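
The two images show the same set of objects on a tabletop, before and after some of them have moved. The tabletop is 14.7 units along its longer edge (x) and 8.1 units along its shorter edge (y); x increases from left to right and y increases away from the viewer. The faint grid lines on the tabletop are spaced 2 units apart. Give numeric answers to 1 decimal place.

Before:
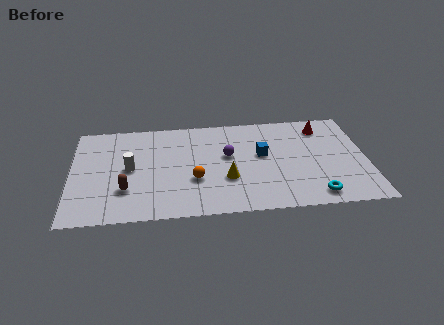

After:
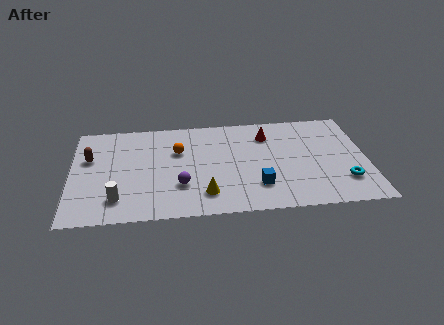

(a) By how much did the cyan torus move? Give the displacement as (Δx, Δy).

(1.5, 1.0)

The cyan torus was at about (12.0, 1.1) and moved to about (13.5, 2.1).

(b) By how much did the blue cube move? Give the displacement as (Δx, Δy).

(-0.3, -2.5)

The blue cube started near (9.5, 4.6) and ended near (9.2, 2.1).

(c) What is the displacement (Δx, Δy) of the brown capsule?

(-1.8, 2.7)

The brown capsule was at about (2.7, 2.4) and moved to about (0.9, 5.1).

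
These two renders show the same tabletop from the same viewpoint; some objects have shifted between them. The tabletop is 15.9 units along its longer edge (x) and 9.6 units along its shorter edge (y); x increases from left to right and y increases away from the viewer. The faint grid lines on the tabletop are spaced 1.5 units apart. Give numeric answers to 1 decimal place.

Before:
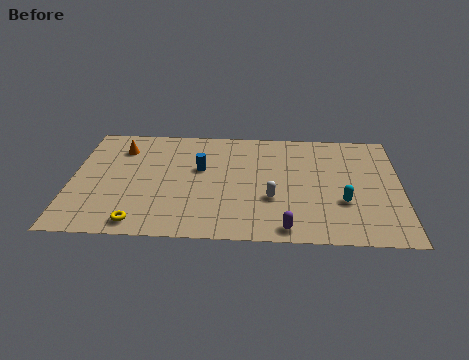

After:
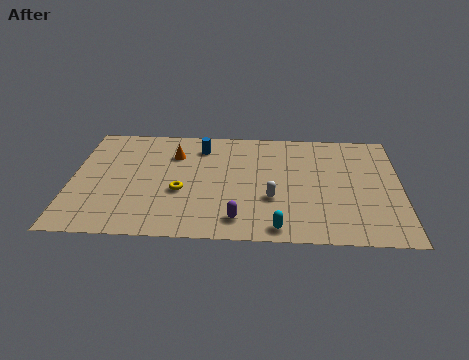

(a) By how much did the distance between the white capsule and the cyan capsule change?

-1.0

The distance was about 3.4 in the first image and 2.4 in the second, so they moved 1.0 units closer together.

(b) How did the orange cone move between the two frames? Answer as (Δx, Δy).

(2.6, -0.4)

The orange cone started near (2.3, 7.4) and ended near (4.9, 7.0).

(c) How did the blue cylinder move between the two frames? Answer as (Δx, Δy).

(0.0, 1.9)

The blue cylinder started near (6.2, 5.8) and ended near (6.2, 7.7).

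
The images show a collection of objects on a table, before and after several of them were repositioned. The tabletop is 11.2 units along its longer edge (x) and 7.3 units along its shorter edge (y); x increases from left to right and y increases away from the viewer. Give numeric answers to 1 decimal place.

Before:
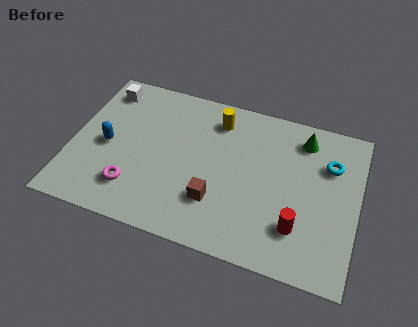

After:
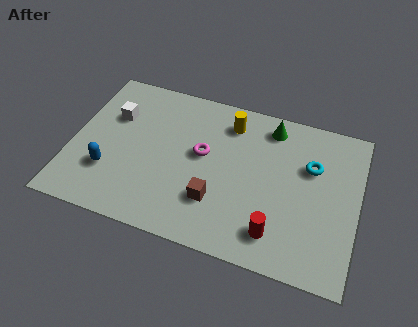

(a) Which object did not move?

the brown cube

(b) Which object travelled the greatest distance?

the magenta torus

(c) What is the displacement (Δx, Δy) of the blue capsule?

(0.2, -1.2)

From the two frames, the blue capsule sits at roughly (1.4, 3.4) before and (1.6, 2.2) after.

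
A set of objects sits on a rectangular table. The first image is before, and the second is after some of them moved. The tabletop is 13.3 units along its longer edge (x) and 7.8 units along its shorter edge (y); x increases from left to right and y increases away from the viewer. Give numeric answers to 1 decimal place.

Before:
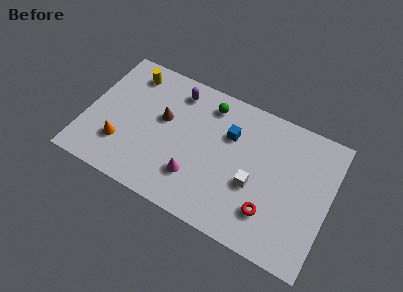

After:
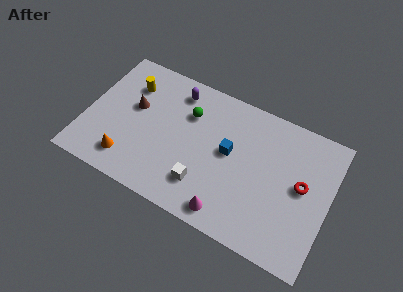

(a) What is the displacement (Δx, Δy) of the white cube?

(-2.6, -1.2)

From the two frames, the white cube sits at roughly (9.3, 3.1) before and (6.7, 1.9) after.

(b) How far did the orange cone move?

0.9

The orange cone was near (2.1, 2.2) before and (2.6, 1.5) after, so it travelled √(0.5² + 0.7²) ≈ 0.9 units.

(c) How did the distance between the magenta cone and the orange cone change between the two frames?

+1.5

Before: roughly 4.1 units apart; after: 5.6. That's 1.5 units further apart.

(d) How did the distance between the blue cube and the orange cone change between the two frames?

-0.5

They were about 6.4 units apart before and 5.9 after — 0.5 units closer together.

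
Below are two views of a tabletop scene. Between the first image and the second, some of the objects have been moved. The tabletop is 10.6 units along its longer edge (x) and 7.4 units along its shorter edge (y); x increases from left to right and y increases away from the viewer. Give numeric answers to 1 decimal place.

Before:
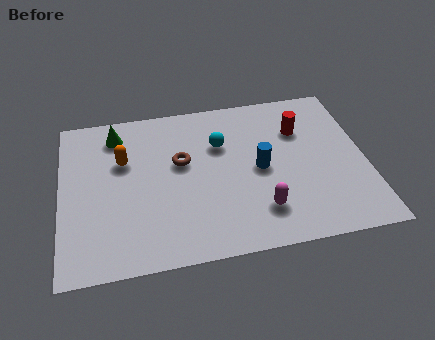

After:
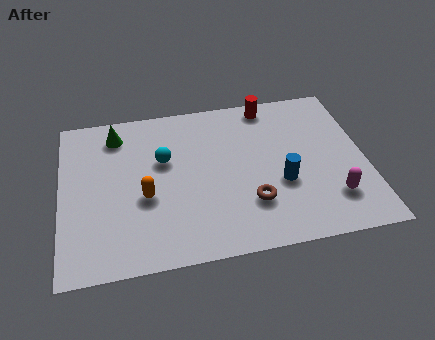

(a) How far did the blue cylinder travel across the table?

1.1

The blue cylinder was near (6.9, 3.6) before and (7.6, 2.8) after, so it travelled √(0.7² + 0.8²) ≈ 1.1 units.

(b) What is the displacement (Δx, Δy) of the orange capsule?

(0.7, -1.8)

The orange capsule was at about (2.2, 4.8) and moved to about (2.9, 3.0).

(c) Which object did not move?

the green cone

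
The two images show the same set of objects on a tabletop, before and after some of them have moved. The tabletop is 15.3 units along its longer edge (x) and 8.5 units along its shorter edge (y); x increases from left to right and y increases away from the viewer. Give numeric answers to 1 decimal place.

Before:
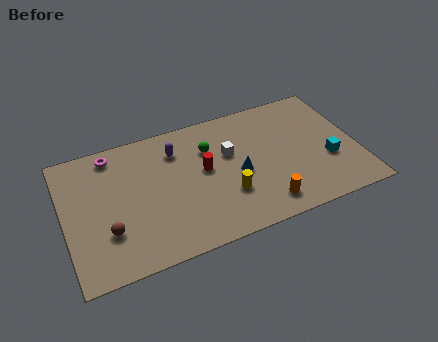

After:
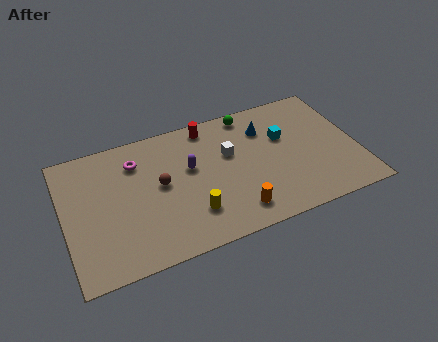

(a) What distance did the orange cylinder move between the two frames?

1.5

The orange cylinder moved from about (10.1, 1.4) to (8.6, 1.5), a distance of √(1.5² + 0.1²) ≈ 1.5.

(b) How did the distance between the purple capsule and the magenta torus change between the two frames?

-0.4

They were about 3.4 units apart before and 3.0 after — 0.4 units closer together.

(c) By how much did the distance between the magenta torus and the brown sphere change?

-2.6

The distance was about 4.8 in the first image and 2.2 in the second, so they moved 2.6 units closer together.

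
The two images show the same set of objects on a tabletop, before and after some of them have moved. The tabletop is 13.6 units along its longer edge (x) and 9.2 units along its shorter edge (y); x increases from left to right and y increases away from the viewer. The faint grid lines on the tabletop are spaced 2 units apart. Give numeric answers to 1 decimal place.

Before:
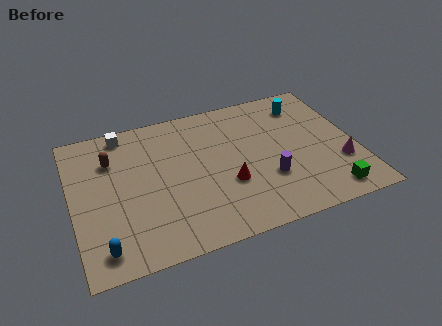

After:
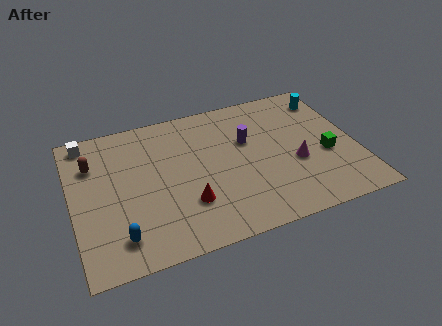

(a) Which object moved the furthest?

the purple cylinder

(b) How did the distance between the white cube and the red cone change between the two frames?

+0.3

They were about 6.7 units apart before and 7.0 after — 0.3 units further apart.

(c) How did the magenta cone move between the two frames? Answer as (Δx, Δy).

(-2.1, 0.7)

The magenta cone was at about (12.7, 2.9) and moved to about (10.6, 3.6).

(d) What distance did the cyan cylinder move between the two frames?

1.2

The cyan cylinder moved from about (11.5, 7.4) to (12.7, 7.5), a distance of √(1.2² + 0.1²) ≈ 1.2.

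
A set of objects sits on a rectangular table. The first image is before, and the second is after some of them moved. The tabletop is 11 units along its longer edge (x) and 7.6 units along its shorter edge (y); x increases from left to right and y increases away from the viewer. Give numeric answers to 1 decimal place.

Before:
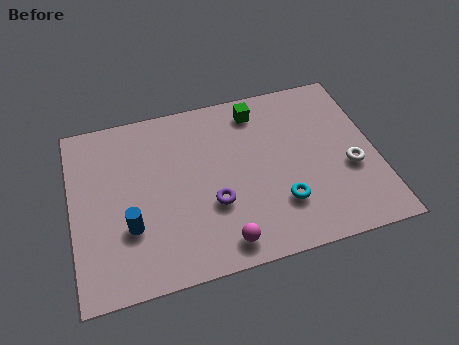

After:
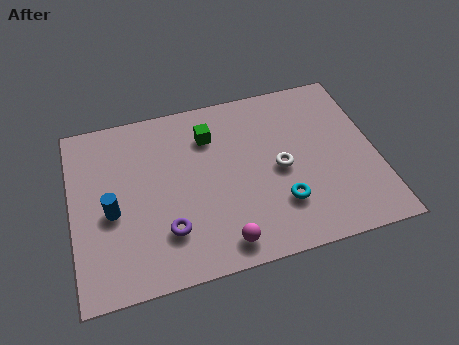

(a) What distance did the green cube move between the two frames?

1.9

The green cube moved from about (6.9, 6.4) to (5.1, 5.7), a distance of √(1.8² + 0.7²) ≈ 1.9.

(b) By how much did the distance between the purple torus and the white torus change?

-0.5

The distance was about 5.0 in the first image and 4.5 in the second, so they moved 0.5 units closer together.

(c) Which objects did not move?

the magenta sphere and the cyan torus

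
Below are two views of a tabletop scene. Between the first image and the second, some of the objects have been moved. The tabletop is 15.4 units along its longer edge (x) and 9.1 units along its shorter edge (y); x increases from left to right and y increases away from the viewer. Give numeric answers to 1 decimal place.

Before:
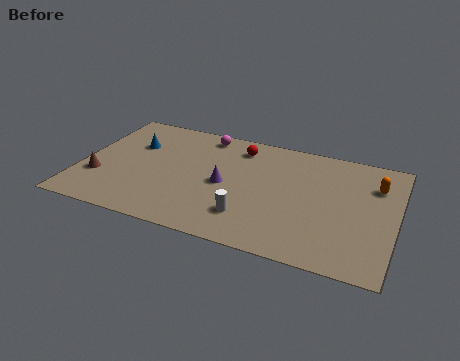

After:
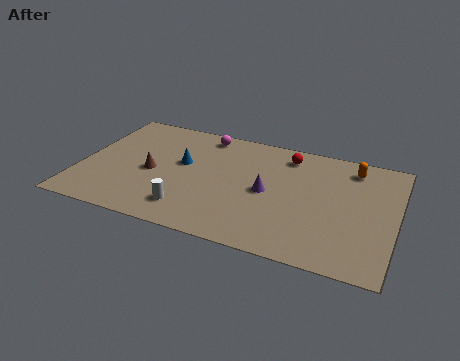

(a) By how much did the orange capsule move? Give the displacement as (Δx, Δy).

(-1.2, 1.0)

The orange capsule was at about (14.3, 6.6) and moved to about (13.1, 7.6).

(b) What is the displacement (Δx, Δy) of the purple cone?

(2.1, 0.1)

From the two frames, the purple cone sits at roughly (7.1, 4.3) before and (9.2, 4.4) after.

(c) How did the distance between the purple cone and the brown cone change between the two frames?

-0.6

They were about 6.3 units apart before and 5.7 after — 0.6 units closer together.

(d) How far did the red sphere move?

2.4

The red sphere moved from about (7.5, 7.5) to (9.9, 7.6), a distance of √(2.4² + 0.1²) ≈ 2.4.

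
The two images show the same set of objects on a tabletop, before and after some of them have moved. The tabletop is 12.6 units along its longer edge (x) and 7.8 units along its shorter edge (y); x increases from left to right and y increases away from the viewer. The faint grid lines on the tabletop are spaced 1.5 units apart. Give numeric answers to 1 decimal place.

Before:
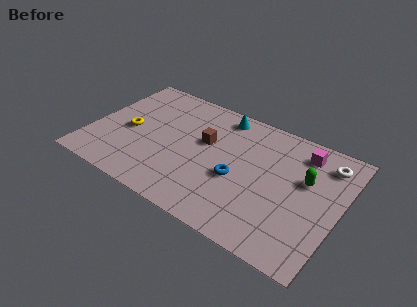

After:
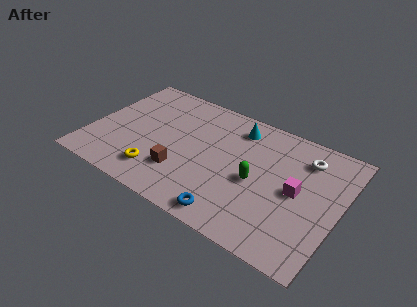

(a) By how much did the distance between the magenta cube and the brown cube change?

+0.9

Before: roughly 5.0 units apart; after: 5.9. That's 0.9 units further apart.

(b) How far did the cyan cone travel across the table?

1.0

From (6.2, 6.8) to (7.1, 6.4), the cyan cone covered √(0.9² + 0.4²) ≈ 1.0 units.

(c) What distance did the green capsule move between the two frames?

2.6

From (10.8, 4.8) to (8.5, 3.5), the green capsule covered √(2.3² + 1.3²) ≈ 2.6 units.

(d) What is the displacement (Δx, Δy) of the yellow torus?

(1.9, -2.0)

The yellow torus was at about (1.9, 3.6) and moved to about (3.8, 1.6).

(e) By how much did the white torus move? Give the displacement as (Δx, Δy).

(-1.0, -0.2)

From the two frames, the white torus sits at roughly (11.6, 6.3) before and (10.6, 6.1) after.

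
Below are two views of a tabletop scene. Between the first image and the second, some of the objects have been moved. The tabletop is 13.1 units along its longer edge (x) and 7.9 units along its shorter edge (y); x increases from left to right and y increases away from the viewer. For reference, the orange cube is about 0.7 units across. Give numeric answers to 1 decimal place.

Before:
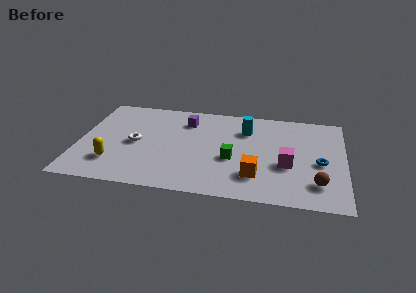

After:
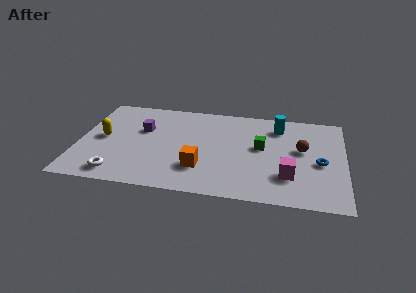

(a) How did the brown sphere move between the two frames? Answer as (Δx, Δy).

(-0.8, 2.7)

The brown sphere started near (11.8, 1.8) and ended near (11.0, 4.5).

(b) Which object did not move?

the blue torus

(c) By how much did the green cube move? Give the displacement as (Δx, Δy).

(1.4, 1.2)

The green cube was at about (7.6, 3.2) and moved to about (9.0, 4.4).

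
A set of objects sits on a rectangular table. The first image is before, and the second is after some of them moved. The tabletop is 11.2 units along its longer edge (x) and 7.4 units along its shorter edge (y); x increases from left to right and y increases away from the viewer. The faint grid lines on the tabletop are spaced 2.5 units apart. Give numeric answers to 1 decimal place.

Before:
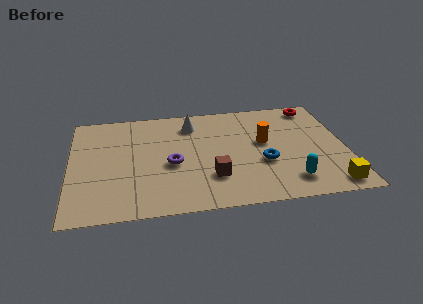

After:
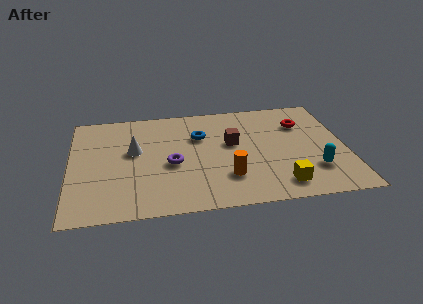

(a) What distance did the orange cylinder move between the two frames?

2.7

The orange cylinder was near (7.9, 4.2) before and (6.3, 2.0) after, so it travelled √(1.6² + 2.2²) ≈ 2.7 units.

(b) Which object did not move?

the purple torus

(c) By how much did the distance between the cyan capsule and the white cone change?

+1.7

Before: roughly 5.9 units apart; after: 7.6. That's 1.7 units further apart.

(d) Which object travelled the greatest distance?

the blue torus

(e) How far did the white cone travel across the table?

2.9

From (5.0, 5.9) to (2.6, 4.3), the white cone covered √(2.4² + 1.6²) ≈ 2.9 units.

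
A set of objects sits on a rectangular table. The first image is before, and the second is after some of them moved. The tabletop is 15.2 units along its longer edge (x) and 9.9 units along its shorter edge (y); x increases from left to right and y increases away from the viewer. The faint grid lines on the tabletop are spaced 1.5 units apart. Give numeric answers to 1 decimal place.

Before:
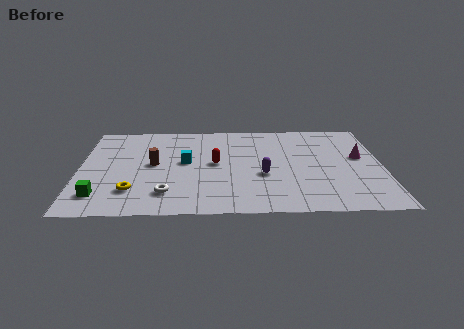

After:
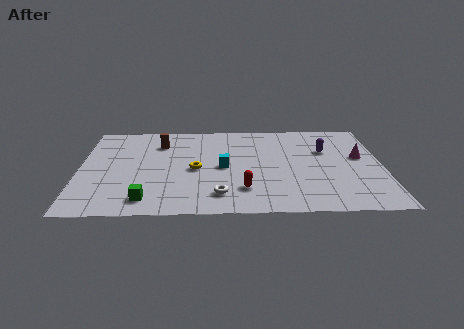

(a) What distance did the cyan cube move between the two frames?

2.0

The cyan cube was near (5.3, 5.4) before and (7.2, 4.8) after, so it travelled √(1.9² + 0.6²) ≈ 2.0 units.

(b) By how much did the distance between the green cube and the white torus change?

+0.3

The distance was about 3.3 in the first image and 3.6 in the second, so they moved 0.3 units further apart.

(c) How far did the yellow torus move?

3.8

The yellow torus moved from about (2.7, 2.4) to (5.8, 4.6), a distance of √(3.1² + 2.2²) ≈ 3.8.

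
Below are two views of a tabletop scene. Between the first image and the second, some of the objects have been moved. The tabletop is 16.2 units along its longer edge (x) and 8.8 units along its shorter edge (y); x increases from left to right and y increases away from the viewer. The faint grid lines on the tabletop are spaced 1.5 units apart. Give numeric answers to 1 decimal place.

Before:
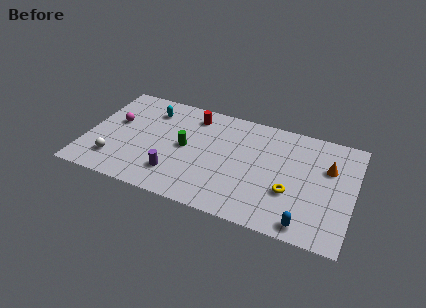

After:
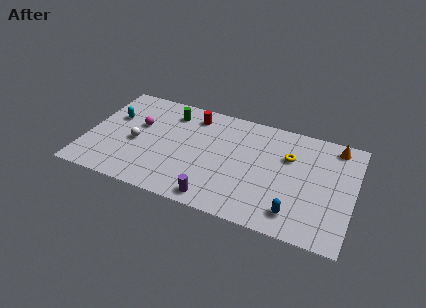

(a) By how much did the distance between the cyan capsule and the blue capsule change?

+0.6

They were about 11.6 units apart before and 12.2 after — 0.6 units further apart.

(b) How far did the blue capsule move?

0.9

From (13.6, 1.0) to (12.9, 1.6), the blue capsule covered √(0.7² + 0.6²) ≈ 0.9 units.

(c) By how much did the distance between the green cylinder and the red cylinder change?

-1.4

They were about 2.8 units apart before and 1.4 after — 1.4 units closer together.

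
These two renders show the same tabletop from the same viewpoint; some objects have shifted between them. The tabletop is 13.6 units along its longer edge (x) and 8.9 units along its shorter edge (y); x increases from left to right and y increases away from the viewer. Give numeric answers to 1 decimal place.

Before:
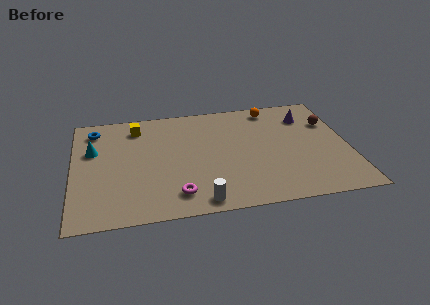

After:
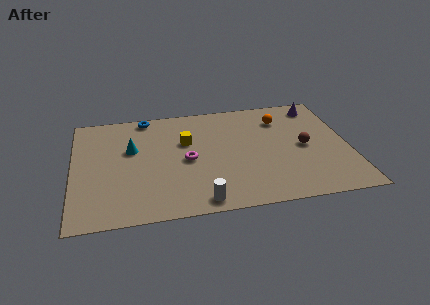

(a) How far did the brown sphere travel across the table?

2.3

The brown sphere was near (12.8, 6.1) before and (11.4, 4.3) after, so it travelled √(1.4² + 1.8²) ≈ 2.3 units.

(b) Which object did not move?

the white cylinder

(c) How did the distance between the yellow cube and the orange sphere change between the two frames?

-1.9

Before: roughly 6.8 units apart; after: 4.9. That's 1.9 units closer together.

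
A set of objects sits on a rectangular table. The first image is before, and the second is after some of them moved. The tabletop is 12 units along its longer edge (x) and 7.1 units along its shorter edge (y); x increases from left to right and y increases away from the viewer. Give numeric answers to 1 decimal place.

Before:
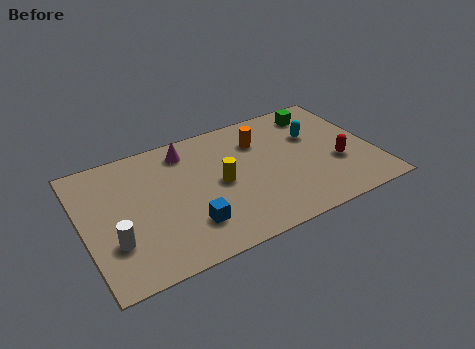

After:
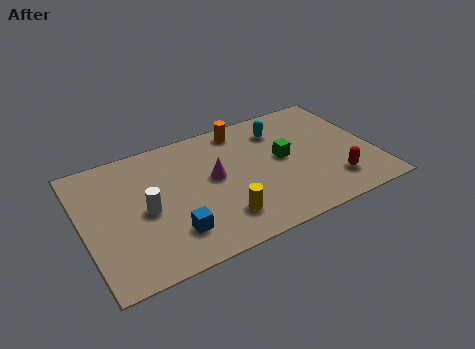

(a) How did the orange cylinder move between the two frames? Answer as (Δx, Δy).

(-0.6, 1.0)

The orange cylinder started near (7.5, 5.2) and ended near (6.9, 6.2).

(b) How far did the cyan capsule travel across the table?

1.6

From (9.7, 4.6) to (8.4, 5.5), the cyan capsule covered √(1.3² + 0.9²) ≈ 1.6 units.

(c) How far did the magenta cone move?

2.2

From (4.5, 5.9) to (5.4, 3.9), the magenta cone covered √(0.9² + 2.0²) ≈ 2.2 units.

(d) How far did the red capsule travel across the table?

1.0

From (10.4, 2.6) to (10.1, 1.6), the red capsule covered √(0.3² + 1.0²) ≈ 1.0 units.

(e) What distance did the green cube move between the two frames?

2.8

From (10.1, 5.9) to (8.3, 3.8), the green cube covered √(1.8² + 2.1²) ≈ 2.8 units.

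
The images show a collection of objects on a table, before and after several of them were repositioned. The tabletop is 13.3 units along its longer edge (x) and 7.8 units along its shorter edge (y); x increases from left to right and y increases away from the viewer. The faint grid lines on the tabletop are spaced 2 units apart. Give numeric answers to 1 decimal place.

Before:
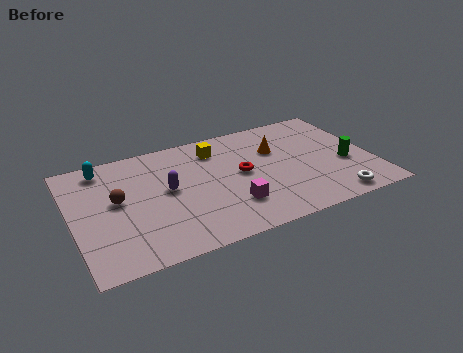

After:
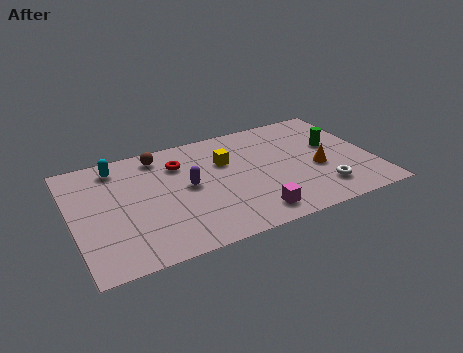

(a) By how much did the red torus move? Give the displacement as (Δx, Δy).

(-2.6, 1.7)

From the two frames, the red torus sits at roughly (7.5, 4.1) before and (4.9, 5.8) after.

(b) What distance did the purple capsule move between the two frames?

0.9

The purple capsule moved from about (4.2, 4.2) to (5.1, 4.1), a distance of √(0.9² + 0.1²) ≈ 0.9.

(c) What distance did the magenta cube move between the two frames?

1.2

The magenta cube moved from about (6.8, 2.1) to (7.6, 1.2), a distance of √(0.8² + 0.9²) ≈ 1.2.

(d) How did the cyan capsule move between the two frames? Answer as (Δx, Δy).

(0.6, -0.1)

From the two frames, the cyan capsule sits at roughly (1.6, 6.7) before and (2.2, 6.6) after.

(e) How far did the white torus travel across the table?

0.9

From (11.2, 0.9) to (10.8, 1.7), the white torus covered √(0.4² + 0.8²) ≈ 0.9 units.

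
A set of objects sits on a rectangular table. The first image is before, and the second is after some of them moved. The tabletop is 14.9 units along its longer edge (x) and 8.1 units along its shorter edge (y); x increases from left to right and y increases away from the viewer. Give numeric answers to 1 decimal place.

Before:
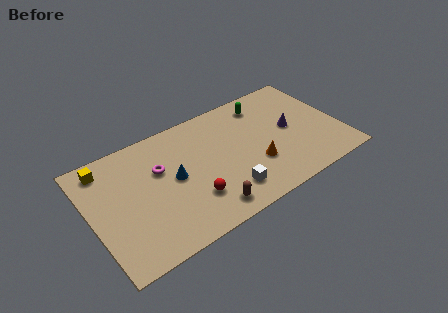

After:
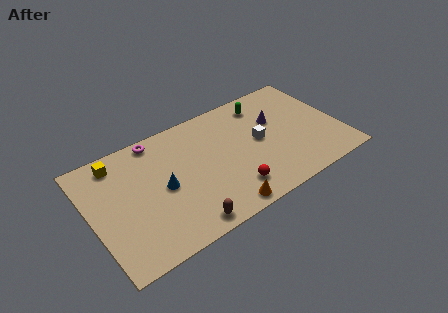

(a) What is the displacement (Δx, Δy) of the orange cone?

(-2.4, -1.9)

From the two frames, the orange cone sits at roughly (9.6, 2.7) before and (7.2, 0.8) after.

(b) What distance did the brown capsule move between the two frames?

1.4

The brown capsule moved from about (6.4, 1.2) to (5.0, 0.9), a distance of √(1.4² + 0.3²) ≈ 1.4.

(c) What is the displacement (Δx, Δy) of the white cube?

(2.4, 2.5)

The white cube started near (7.7, 1.7) and ended near (10.1, 4.2).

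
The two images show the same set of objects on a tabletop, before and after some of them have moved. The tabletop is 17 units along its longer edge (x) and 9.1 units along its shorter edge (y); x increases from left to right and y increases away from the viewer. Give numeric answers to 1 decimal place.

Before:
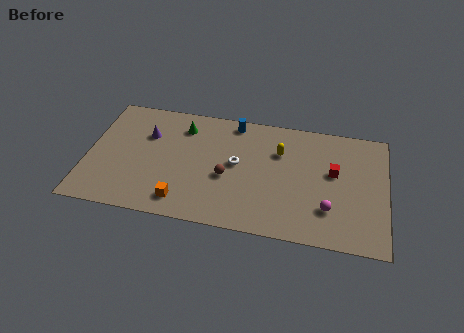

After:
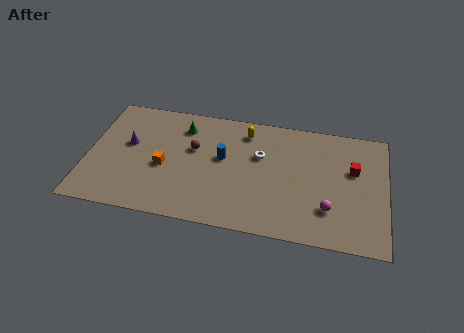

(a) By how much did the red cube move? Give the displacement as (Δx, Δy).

(1.1, 0.4)

The red cube was at about (14.0, 5.3) and moved to about (15.1, 5.7).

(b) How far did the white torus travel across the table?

1.6

The white torus was near (8.5, 4.9) before and (9.8, 5.8) after, so it travelled √(1.3² + 0.9²) ≈ 1.6 units.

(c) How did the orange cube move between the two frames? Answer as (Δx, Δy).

(-1.2, 2.4)

The orange cube was at about (5.6, 1.5) and moved to about (4.4, 3.9).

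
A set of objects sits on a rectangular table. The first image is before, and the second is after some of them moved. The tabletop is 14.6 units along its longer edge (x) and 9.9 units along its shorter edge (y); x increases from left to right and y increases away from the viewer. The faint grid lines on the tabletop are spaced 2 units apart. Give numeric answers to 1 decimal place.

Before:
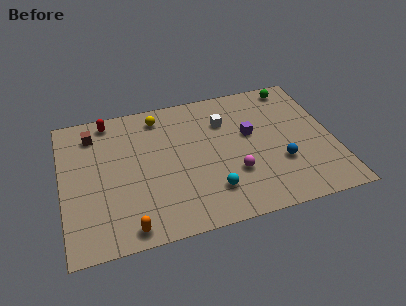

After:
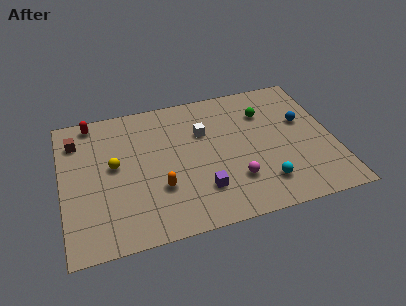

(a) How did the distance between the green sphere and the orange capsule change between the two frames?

-5.2

Before: roughly 12.4 units apart; after: 7.2. That's 5.2 units closer together.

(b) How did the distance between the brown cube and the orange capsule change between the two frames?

-1.0

Before: roughly 7.2 units apart; after: 6.2. That's 1.0 units closer together.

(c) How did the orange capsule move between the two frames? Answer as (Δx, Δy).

(1.8, 2.2)

From the two frames, the orange capsule sits at roughly (3.3, 1.0) before and (5.1, 3.2) after.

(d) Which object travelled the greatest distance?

the purple cube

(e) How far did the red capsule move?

0.9

From (2.7, 8.8) to (1.8, 8.9), the red capsule covered √(0.9² + 0.1²) ≈ 0.9 units.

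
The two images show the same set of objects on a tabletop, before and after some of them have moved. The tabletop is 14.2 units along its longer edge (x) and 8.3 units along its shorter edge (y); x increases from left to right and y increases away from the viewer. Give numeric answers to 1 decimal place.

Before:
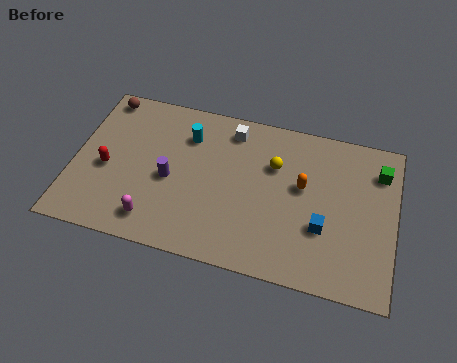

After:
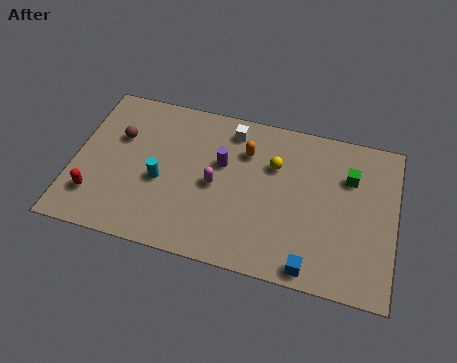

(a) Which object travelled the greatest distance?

the magenta capsule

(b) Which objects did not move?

the yellow sphere and the white cube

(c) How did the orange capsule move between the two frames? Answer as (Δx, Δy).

(-2.6, 1.2)

From the two frames, the orange capsule sits at roughly (10.1, 4.8) before and (7.5, 6.0) after.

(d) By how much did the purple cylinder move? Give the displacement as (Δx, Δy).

(2.2, 1.4)

From the two frames, the purple cylinder sits at roughly (4.3, 3.7) before and (6.5, 5.1) after.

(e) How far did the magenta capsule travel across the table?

3.5

The magenta capsule was near (3.8, 1.4) before and (6.3, 3.9) after, so it travelled √(2.5² + 2.5²) ≈ 3.5 units.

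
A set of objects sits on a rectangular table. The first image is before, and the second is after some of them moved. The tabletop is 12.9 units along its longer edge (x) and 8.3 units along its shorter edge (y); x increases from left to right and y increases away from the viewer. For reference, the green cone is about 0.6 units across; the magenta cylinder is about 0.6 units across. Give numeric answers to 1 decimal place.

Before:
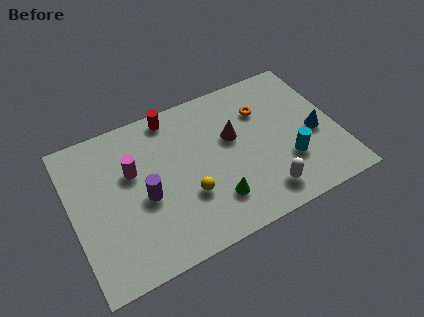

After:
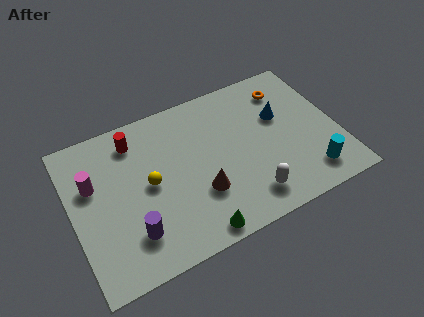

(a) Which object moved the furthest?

the brown cone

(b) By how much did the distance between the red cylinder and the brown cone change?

+1.3

They were about 3.6 units apart before and 4.9 after — 1.3 units further apart.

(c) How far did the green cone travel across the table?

1.6

The green cone moved from about (6.6, 2.0) to (5.5, 0.8), a distance of √(1.1² + 1.2²) ≈ 1.6.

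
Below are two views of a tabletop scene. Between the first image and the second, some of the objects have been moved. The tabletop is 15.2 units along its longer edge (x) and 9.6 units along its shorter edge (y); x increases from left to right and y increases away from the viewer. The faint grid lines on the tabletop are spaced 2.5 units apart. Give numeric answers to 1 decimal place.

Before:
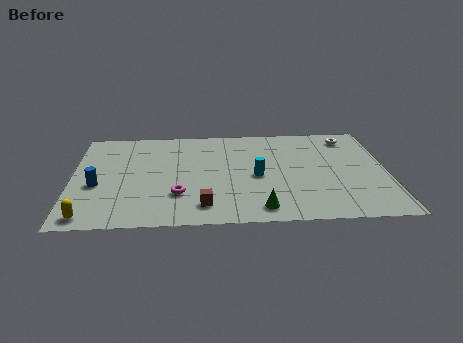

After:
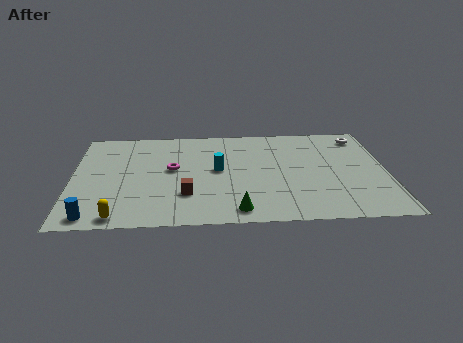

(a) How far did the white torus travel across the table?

0.6

The white torus moved from about (13.5, 8.1) to (14.1, 8.1), a distance of √(0.6² + 0.0²) ≈ 0.6.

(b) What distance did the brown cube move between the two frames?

1.4

From (6.3, 1.7) to (5.5, 2.8), the brown cube covered √(0.8² + 1.1²) ≈ 1.4 units.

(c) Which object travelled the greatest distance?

the blue cylinder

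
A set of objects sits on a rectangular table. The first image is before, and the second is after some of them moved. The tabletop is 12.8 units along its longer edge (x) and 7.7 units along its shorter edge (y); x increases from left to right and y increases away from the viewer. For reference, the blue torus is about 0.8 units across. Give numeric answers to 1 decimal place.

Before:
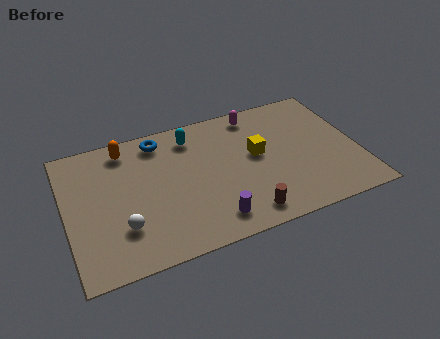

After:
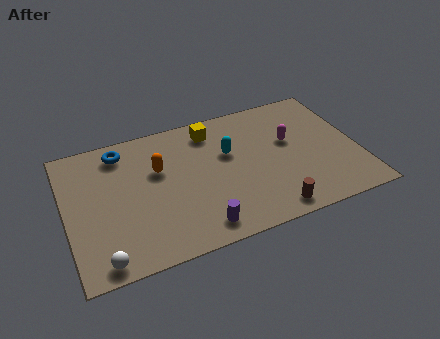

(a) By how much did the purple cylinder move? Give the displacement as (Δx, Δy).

(-0.6, -0.2)

The purple cylinder started near (6.1, 1.3) and ended near (5.5, 1.1).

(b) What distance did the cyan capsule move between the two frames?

2.1

The cyan capsule moved from about (5.7, 6.3) to (7.2, 4.8), a distance of √(1.5² + 1.5²) ≈ 2.1.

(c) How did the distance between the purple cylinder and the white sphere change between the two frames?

+0.3

They were about 3.9 units apart before and 4.2 after — 0.3 units further apart.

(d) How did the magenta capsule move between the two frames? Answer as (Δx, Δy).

(1.3, -2.1)

From the two frames, the magenta capsule sits at roughly (8.6, 6.7) before and (9.9, 4.6) after.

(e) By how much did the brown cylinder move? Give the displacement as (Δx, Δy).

(1.1, -0.2)

The brown cylinder started near (7.5, 1.1) and ended near (8.6, 0.9).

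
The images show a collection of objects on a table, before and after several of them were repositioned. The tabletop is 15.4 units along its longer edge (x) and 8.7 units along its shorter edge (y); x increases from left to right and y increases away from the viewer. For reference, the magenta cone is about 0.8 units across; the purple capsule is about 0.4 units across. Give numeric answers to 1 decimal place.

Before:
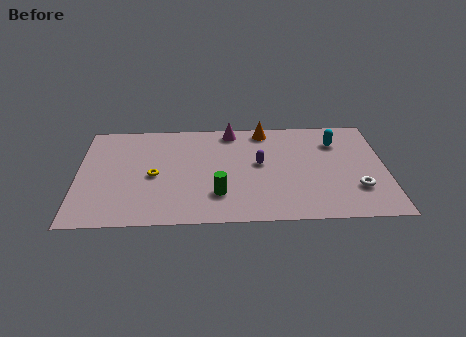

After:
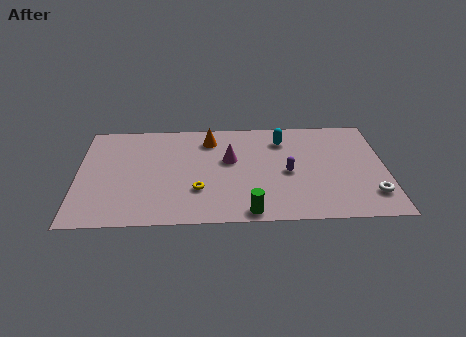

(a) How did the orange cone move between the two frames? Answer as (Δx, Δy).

(-2.8, -0.7)

The orange cone started near (9.4, 7.7) and ended near (6.6, 7.0).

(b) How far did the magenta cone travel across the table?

2.5

The magenta cone was near (7.7, 7.7) before and (7.6, 5.2) after, so it travelled √(0.1² + 2.5²) ≈ 2.5 units.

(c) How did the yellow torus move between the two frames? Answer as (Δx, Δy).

(2.2, -1.3)

The yellow torus started near (3.8, 4.0) and ended near (6.0, 2.7).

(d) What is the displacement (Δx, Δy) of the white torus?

(0.7, -0.5)

The white torus started near (13.9, 2.5) and ended near (14.6, 2.0).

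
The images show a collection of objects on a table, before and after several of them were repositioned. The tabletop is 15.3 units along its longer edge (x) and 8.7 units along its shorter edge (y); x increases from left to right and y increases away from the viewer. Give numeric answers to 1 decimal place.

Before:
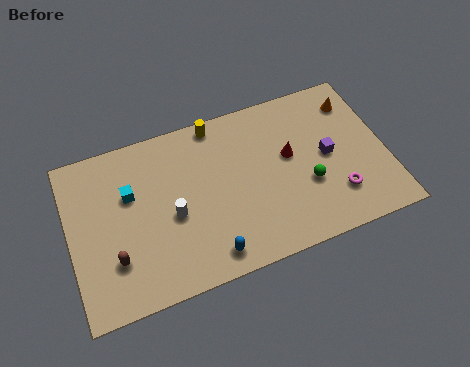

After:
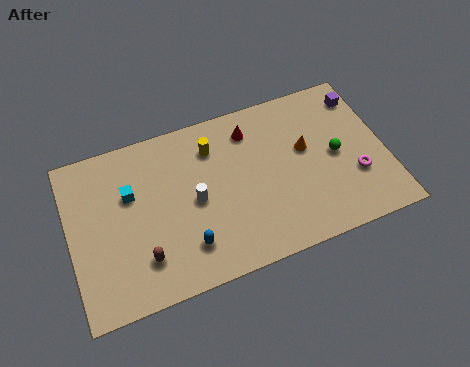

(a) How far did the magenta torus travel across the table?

1.2

The magenta torus was near (12.7, 2.2) before and (13.7, 2.9) after, so it travelled √(1.0² + 0.7²) ≈ 1.2 units.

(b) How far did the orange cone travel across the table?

3.2

The orange cone moved from about (14.1, 6.9) to (11.5, 5.1), a distance of √(2.6² + 1.8²) ≈ 3.2.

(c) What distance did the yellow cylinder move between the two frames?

1.2

The yellow cylinder was near (7.4, 7.9) before and (7.1, 6.7) after, so it travelled √(0.3² + 1.2²) ≈ 1.2 units.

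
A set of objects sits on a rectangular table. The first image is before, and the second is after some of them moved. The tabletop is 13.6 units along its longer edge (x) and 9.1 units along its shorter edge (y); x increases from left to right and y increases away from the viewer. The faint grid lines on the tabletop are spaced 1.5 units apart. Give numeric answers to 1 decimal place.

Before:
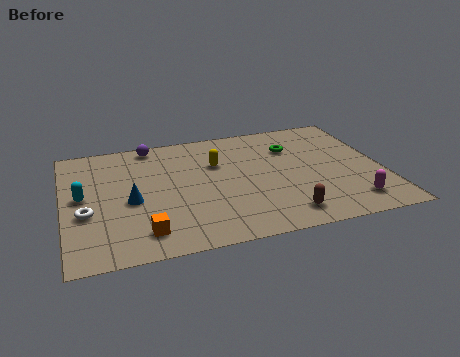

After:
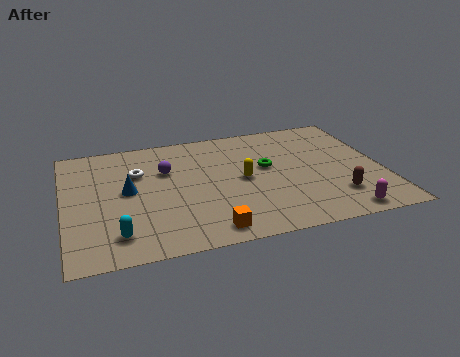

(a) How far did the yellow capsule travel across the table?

1.8

From (6.6, 6.0) to (7.6, 4.5), the yellow capsule covered √(1.0² + 1.5²) ≈ 1.8 units.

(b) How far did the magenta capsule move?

0.9

The magenta capsule moved from about (12.0, 1.6) to (11.5, 0.9), a distance of √(0.5² + 0.7²) ≈ 0.9.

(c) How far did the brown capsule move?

2.4

From (9.1, 1.4) to (11.4, 2.2), the brown capsule covered √(2.3² + 0.8²) ≈ 2.4 units.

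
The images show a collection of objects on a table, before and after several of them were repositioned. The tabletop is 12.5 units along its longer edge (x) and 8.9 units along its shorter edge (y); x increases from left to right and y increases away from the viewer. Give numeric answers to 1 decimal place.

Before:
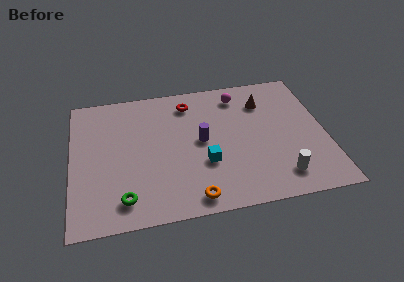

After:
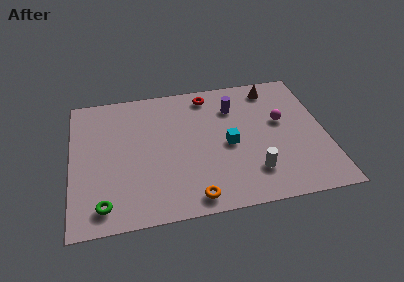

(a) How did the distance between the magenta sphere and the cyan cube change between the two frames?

-1.8

The distance was about 4.7 in the first image and 2.9 in the second, so they moved 1.8 units closer together.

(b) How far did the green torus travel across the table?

1.0

From (2.5, 1.5) to (1.5, 1.3), the green torus covered √(1.0² + 0.2²) ≈ 1.0 units.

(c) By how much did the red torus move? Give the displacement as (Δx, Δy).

(1.0, 0.4)

The red torus was at about (5.9, 7.3) and moved to about (6.9, 7.7).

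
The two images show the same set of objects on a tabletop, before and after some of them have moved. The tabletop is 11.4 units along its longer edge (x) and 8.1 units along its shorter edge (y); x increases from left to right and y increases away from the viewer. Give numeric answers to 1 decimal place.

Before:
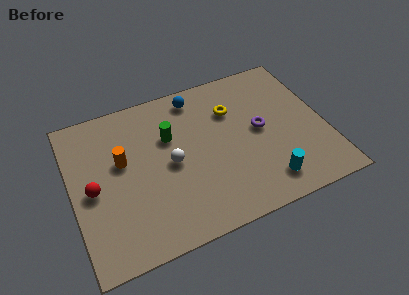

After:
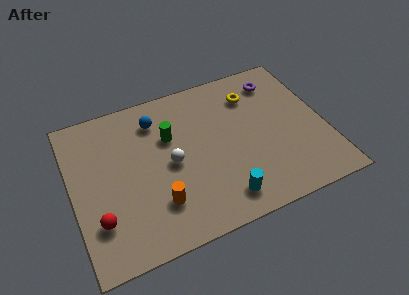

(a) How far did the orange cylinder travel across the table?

3.0

From (2.3, 4.8) to (3.6, 2.1), the orange cylinder covered √(1.3² + 2.7²) ≈ 3.0 units.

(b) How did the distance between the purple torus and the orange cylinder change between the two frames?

+1.3

The distance was about 6.2 in the first image and 7.5 in the second, so they moved 1.3 units further apart.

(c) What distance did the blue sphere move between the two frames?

2.0

From (5.9, 7.0) to (4.0, 6.4), the blue sphere covered √(1.9² + 0.6²) ≈ 2.0 units.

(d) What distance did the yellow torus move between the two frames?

1.1

The yellow torus moved from about (7.4, 5.7) to (8.4, 6.2), a distance of √(1.0² + 0.5²) ≈ 1.1.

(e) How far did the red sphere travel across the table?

1.6

From (0.9, 3.8) to (1.0, 2.2), the red sphere covered √(0.1² + 1.6²) ≈ 1.6 units.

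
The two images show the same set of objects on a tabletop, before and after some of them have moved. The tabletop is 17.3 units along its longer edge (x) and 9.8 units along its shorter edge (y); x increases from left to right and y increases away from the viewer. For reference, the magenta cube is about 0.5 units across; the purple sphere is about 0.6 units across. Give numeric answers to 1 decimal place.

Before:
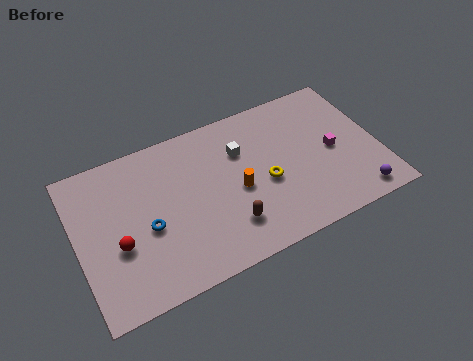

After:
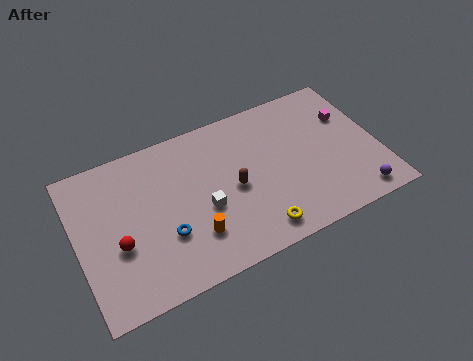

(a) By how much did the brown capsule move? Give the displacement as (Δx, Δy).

(0.6, 2.2)

From the two frames, the brown capsule sits at roughly (8.3, 2.4) before and (8.9, 4.6) after.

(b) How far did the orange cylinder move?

3.3

The orange cylinder moved from about (9.1, 4.4) to (6.3, 2.6), a distance of √(2.8² + 1.8²) ≈ 3.3.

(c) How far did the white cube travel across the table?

3.8

The white cube moved from about (9.6, 6.8) to (7.1, 4.0), a distance of √(2.5² + 2.8²) ≈ 3.8.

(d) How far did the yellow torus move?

2.9

The yellow torus moved from about (10.7, 4.2) to (9.8, 1.4), a distance of √(0.9² + 2.8²) ≈ 2.9.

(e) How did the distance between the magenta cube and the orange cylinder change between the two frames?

+4.8

The distance was about 5.6 in the first image and 10.4 in the second, so they moved 4.8 units further apart.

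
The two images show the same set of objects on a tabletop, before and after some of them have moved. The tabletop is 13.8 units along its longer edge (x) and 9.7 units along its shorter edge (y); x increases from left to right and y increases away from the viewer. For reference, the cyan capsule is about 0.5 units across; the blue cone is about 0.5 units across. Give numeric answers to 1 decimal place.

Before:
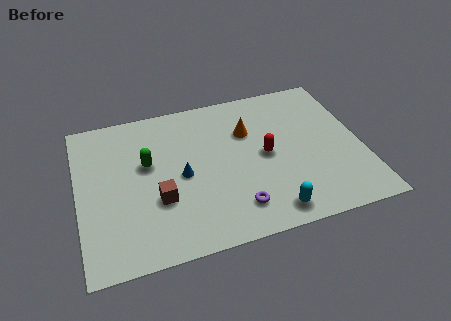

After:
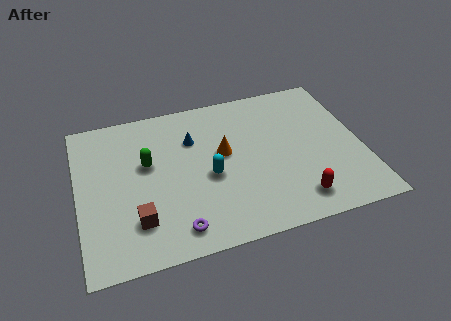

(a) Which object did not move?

the green capsule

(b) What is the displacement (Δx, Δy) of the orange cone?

(-1.3, -1.1)

The orange cone started near (8.4, 6.6) and ended near (7.1, 5.5).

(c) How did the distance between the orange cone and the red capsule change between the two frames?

+3.1

Before: roughly 1.9 units apart; after: 5.0. That's 3.1 units further apart.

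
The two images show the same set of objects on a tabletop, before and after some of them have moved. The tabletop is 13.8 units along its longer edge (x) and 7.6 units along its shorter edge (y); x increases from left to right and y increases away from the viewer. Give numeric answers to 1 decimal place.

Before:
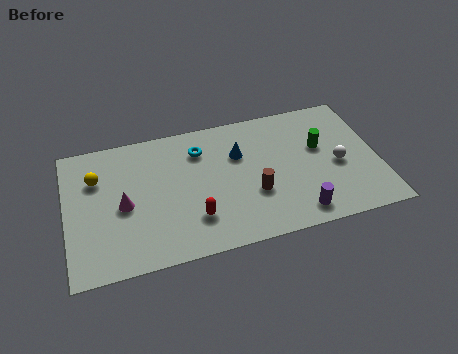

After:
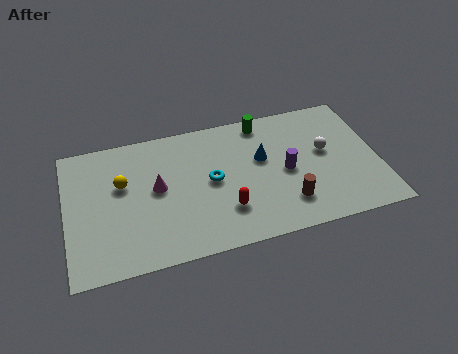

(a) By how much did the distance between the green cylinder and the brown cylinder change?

+1.3

They were about 3.6 units apart before and 4.9 after — 1.3 units further apart.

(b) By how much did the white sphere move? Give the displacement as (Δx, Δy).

(-0.5, 0.9)

The white sphere was at about (12.0, 3.4) and moved to about (11.5, 4.3).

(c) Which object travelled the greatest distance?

the green cylinder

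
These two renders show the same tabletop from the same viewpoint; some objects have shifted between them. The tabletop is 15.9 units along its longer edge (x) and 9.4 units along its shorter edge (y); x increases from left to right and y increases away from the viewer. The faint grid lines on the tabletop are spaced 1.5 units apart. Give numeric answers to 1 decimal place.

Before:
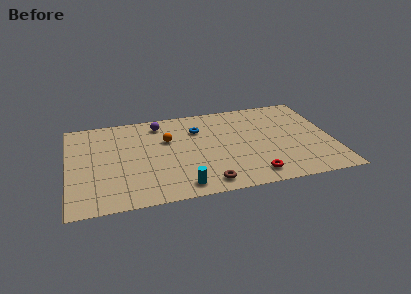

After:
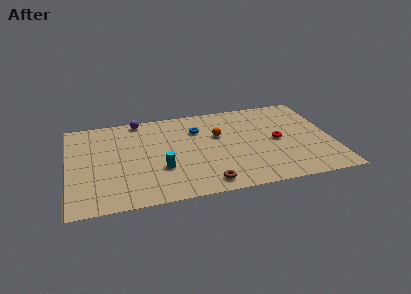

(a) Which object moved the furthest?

the red torus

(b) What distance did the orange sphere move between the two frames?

3.1

The orange sphere was near (6.0, 6.1) before and (9.1, 5.9) after, so it travelled √(3.1² + 0.2²) ≈ 3.1 units.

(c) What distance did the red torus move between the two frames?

3.6

The red torus was near (10.9, 1.4) before and (12.6, 4.6) after, so it travelled √(1.7² + 3.2²) ≈ 3.6 units.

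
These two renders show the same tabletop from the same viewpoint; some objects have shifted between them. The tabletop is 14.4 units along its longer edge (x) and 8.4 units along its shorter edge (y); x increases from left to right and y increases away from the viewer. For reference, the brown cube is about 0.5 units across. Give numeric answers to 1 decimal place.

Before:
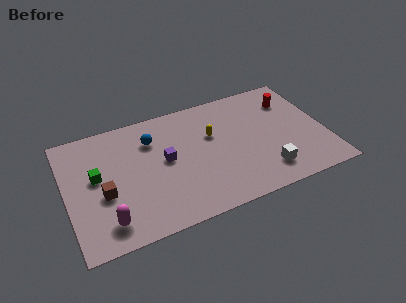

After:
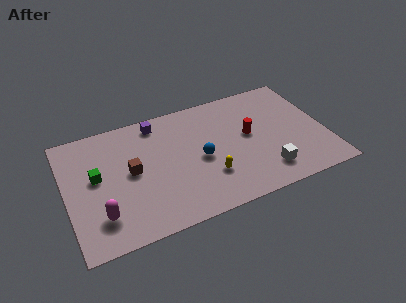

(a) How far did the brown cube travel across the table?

1.9

The brown cube moved from about (2.0, 3.4) to (3.6, 4.4), a distance of √(1.6² + 1.0²) ≈ 1.9.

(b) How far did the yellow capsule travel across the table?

2.8

The yellow capsule was near (8.2, 5.3) before and (7.7, 2.5) after, so it travelled √(0.5² + 2.8²) ≈ 2.8 units.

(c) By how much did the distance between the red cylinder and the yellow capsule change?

-1.4

They were about 4.7 units apart before and 3.3 after — 1.4 units closer together.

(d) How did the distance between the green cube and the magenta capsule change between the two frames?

-0.5

Before: roughly 3.2 units apart; after: 2.7. That's 0.5 units closer together.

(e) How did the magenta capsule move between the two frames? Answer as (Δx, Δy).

(-0.3, 0.5)

The magenta capsule was at about (2.0, 1.5) and moved to about (1.7, 2.0).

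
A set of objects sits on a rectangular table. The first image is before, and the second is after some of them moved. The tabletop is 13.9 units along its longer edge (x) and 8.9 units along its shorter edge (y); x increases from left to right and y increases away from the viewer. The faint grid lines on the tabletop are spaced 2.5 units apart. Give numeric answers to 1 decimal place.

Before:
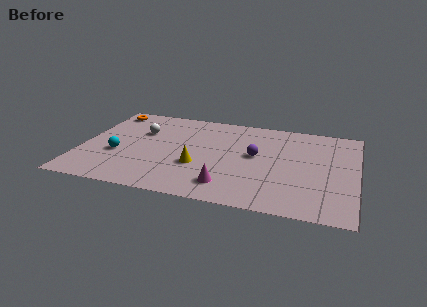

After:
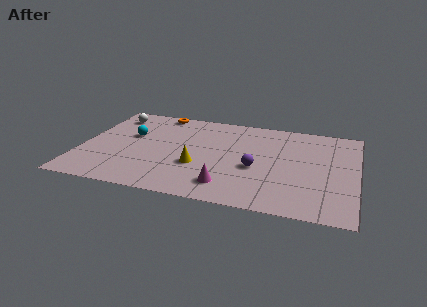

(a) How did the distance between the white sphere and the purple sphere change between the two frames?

+2.4

They were about 6.0 units apart before and 8.4 after — 2.4 units further apart.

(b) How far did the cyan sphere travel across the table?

2.1

The cyan sphere was near (1.9, 3.4) before and (2.4, 5.4) after, so it travelled √(0.5² + 2.0²) ≈ 2.1 units.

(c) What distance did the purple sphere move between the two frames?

1.2

From (8.8, 4.9) to (8.9, 3.7), the purple sphere covered √(0.1² + 1.2²) ≈ 1.2 units.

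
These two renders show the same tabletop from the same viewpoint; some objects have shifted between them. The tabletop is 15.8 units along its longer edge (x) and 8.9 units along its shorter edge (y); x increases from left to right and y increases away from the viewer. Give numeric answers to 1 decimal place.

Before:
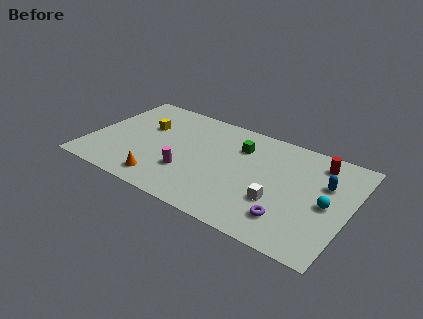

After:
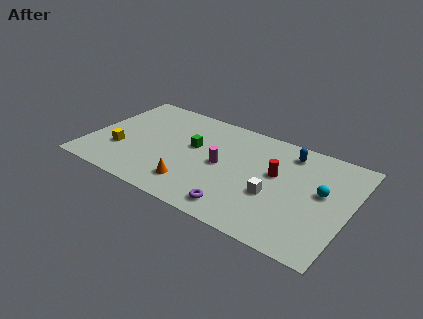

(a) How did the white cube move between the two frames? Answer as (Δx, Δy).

(-0.3, 0.4)

The white cube started near (11.7, 3.0) and ended near (11.4, 3.4).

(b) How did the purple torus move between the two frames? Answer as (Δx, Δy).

(-2.9, -0.7)

The purple torus was at about (12.5, 2.0) and moved to about (9.6, 1.3).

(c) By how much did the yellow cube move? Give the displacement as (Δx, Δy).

(-1.1, -2.8)

From the two frames, the yellow cube sits at roughly (3.1, 5.7) before and (2.0, 2.9) after.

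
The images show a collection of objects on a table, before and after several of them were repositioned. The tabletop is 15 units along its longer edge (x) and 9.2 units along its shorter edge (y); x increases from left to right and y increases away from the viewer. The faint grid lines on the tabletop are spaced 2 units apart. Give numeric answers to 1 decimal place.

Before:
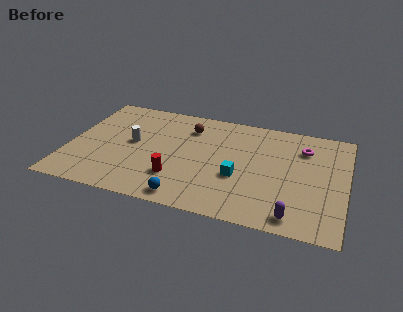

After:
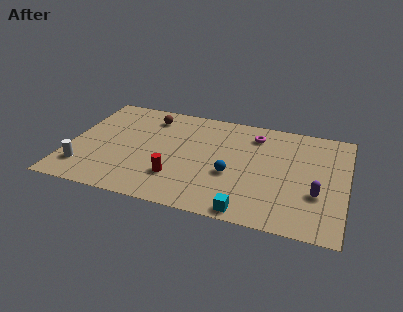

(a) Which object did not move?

the red cylinder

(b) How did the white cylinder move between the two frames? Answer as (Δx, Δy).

(-2.4, -2.9)

The white cylinder started near (3.4, 4.9) and ended near (1.0, 2.0).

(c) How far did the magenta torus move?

2.7

From (12.6, 6.9) to (9.9, 7.4), the magenta torus covered √(2.7² + 0.5²) ≈ 2.7 units.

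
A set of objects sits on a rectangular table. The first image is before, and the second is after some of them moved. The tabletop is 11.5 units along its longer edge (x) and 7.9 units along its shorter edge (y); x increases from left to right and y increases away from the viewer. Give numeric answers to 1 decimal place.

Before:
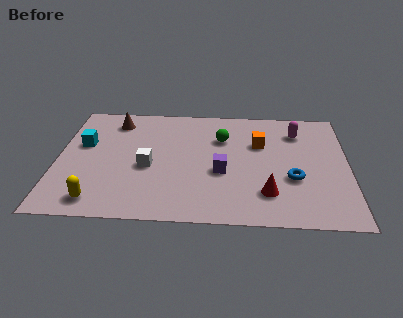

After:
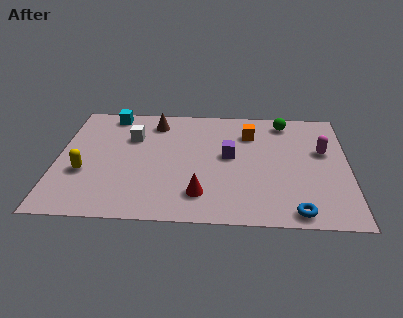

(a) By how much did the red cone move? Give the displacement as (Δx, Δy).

(-2.6, -0.2)

The red cone was at about (8.3, 1.9) and moved to about (5.7, 1.7).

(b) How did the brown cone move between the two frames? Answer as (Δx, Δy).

(1.6, 0.0)

The brown cone was at about (2.2, 6.5) and moved to about (3.8, 6.5).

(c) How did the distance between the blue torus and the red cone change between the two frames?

+2.4

Before: roughly 1.4 units apart; after: 3.8. That's 2.4 units further apart.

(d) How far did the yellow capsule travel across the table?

1.9

From (1.7, 1.1) to (1.1, 2.9), the yellow capsule covered √(0.6² + 1.8²) ≈ 1.9 units.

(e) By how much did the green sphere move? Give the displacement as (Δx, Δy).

(2.5, 1.3)

The green sphere started near (6.5, 5.5) and ended near (9.0, 6.8).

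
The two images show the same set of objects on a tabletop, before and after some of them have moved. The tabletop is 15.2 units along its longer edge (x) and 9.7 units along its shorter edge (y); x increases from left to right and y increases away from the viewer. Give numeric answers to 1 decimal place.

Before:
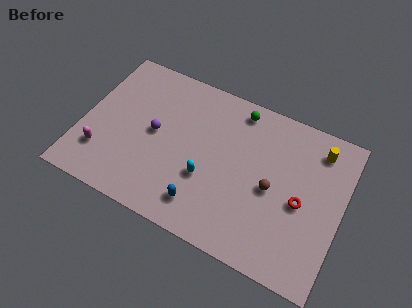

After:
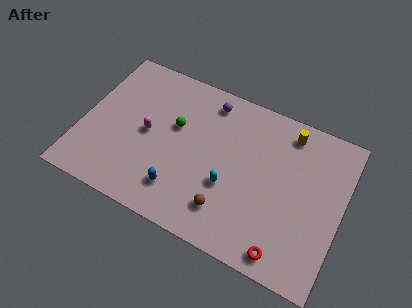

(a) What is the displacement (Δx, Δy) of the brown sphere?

(-2.3, -2.4)

The brown sphere was at about (11.2, 4.5) and moved to about (8.9, 2.1).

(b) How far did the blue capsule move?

1.4

From (7.5, 1.8) to (6.1, 2.1), the blue capsule covered √(1.4² + 0.3²) ≈ 1.4 units.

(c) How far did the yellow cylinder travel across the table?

1.8

The yellow cylinder moved from about (13.5, 8.0) to (11.7, 8.3), a distance of √(1.8² + 0.3²) ≈ 1.8.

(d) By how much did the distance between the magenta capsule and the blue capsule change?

-2.6

The distance was about 6.1 in the first image and 3.5 in the second, so they moved 2.6 units closer together.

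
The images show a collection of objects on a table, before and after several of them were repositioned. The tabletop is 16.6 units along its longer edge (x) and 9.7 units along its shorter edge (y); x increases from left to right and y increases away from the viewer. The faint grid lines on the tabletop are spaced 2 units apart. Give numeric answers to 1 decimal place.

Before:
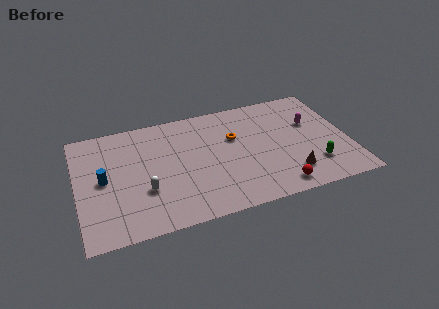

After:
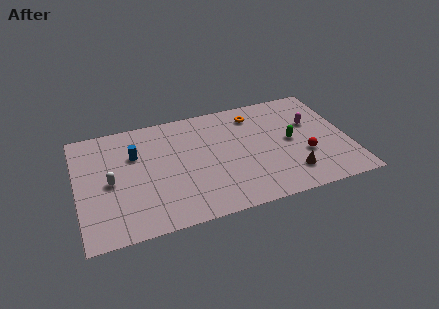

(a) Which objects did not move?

the brown cone and the magenta capsule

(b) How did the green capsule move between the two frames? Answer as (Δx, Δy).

(-1.2, 2.5)

From the two frames, the green capsule sits at roughly (14.3, 2.4) before and (13.1, 4.9) after.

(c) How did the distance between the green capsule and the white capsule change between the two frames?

+0.8

Before: roughly 10.3 units apart; after: 11.1. That's 0.8 units further apart.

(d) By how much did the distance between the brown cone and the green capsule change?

+1.3

The distance was about 1.5 in the first image and 2.8 in the second, so they moved 1.3 units further apart.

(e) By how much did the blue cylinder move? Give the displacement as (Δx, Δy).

(2.0, 1.6)

The blue cylinder was at about (1.6, 4.9) and moved to about (3.6, 6.5).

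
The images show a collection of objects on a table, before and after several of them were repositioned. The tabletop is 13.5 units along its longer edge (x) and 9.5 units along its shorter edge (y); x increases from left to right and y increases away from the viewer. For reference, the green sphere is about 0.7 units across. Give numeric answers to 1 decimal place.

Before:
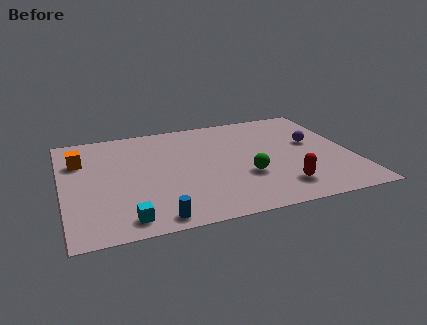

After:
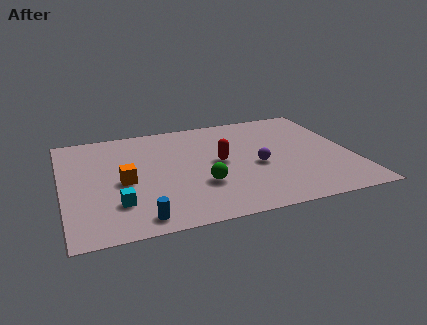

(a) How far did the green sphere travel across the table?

2.1

From (8.4, 3.3) to (6.3, 3.1), the green sphere covered √(2.1² + 0.2²) ≈ 2.1 units.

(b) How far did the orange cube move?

3.1

From (0.9, 6.7) to (2.8, 4.3), the orange cube covered √(1.9² + 2.4²) ≈ 3.1 units.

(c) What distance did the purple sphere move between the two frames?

3.1

The purple sphere was near (11.8, 5.5) before and (9.0, 4.1) after, so it travelled √(2.8² + 1.4²) ≈ 3.1 units.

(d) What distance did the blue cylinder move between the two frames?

0.7

From (4.0, 0.9) to (3.3, 1.1), the blue cylinder covered √(0.7² + 0.2²) ≈ 0.7 units.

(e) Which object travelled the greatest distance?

the red capsule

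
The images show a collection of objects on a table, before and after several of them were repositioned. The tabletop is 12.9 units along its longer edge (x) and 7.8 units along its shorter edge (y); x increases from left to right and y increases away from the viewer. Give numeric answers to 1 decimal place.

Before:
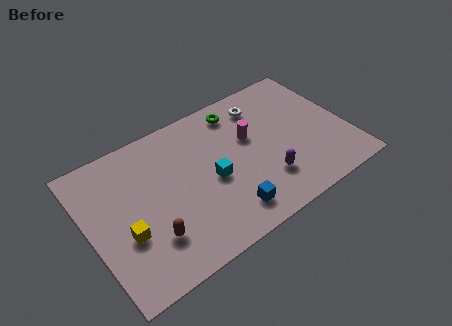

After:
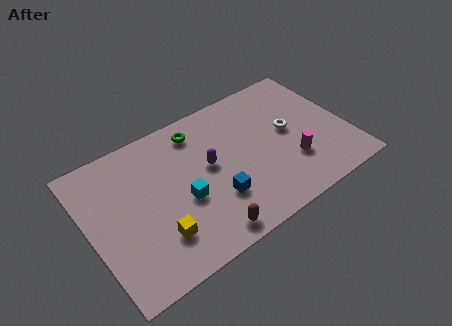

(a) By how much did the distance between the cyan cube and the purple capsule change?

-1.0

They were about 2.9 units apart before and 1.9 after — 1.0 units closer together.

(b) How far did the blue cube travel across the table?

1.1

The blue cube moved from about (6.4, 1.4) to (6.0, 2.4), a distance of √(0.4² + 1.0²) ≈ 1.1.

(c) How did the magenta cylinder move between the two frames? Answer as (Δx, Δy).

(1.7, -2.4)

From the two frames, the magenta cylinder sits at roughly (8.2, 4.8) before and (9.9, 2.4) after.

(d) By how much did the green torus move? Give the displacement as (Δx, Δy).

(-2.1, -0.1)

The green torus started near (7.9, 6.6) and ended near (5.8, 6.5).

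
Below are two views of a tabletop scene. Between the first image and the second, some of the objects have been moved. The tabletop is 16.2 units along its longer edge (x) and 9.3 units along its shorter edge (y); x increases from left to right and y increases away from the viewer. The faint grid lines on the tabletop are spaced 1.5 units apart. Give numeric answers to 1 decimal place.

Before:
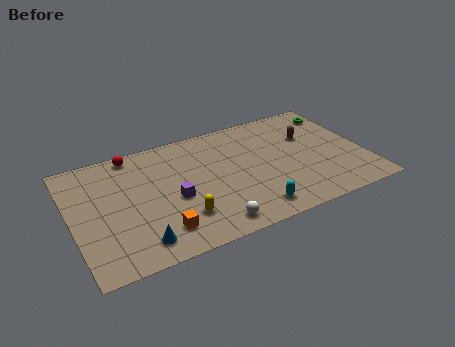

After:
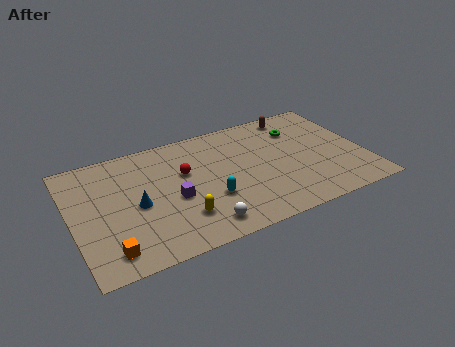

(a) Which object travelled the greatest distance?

the red sphere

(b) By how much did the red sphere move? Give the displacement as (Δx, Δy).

(2.6, -2.6)

From the two frames, the red sphere sits at roughly (3.7, 8.4) before and (6.3, 5.8) after.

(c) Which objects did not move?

the purple cube and the yellow capsule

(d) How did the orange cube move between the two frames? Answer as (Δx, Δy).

(-2.8, -0.4)

The orange cube started near (4.5, 1.9) and ended near (1.7, 1.5).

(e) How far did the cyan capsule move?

2.8

The cyan capsule moved from about (9.5, 1.4) to (7.4, 3.2), a distance of √(2.1² + 1.8²) ≈ 2.8.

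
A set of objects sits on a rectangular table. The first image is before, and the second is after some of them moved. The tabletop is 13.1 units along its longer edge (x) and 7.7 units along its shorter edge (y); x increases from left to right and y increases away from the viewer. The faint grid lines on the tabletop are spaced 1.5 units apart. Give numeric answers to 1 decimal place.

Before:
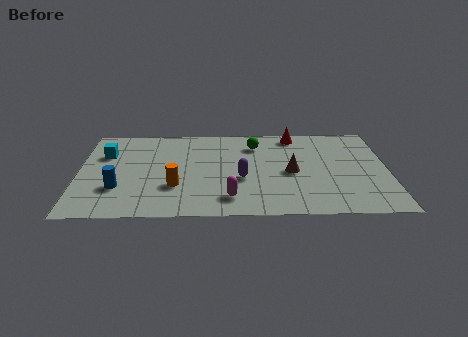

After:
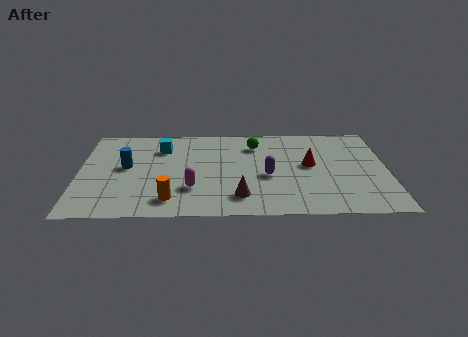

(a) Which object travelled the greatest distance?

the brown cone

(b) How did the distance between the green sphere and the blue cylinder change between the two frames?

-1.0

They were about 6.8 units apart before and 5.8 after — 1.0 units closer together.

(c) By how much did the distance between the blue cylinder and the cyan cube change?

-0.8

The distance was about 3.0 in the first image and 2.2 in the second, so they moved 0.8 units closer together.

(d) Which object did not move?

the green sphere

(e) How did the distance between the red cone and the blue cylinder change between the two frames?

-0.9

The distance was about 8.7 in the first image and 7.8 in the second, so they moved 0.9 units closer together.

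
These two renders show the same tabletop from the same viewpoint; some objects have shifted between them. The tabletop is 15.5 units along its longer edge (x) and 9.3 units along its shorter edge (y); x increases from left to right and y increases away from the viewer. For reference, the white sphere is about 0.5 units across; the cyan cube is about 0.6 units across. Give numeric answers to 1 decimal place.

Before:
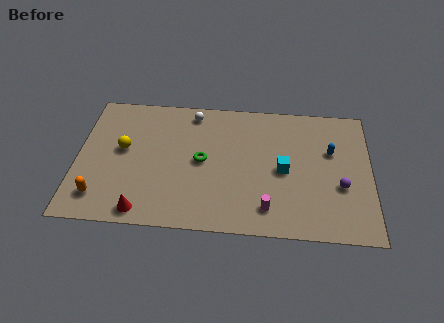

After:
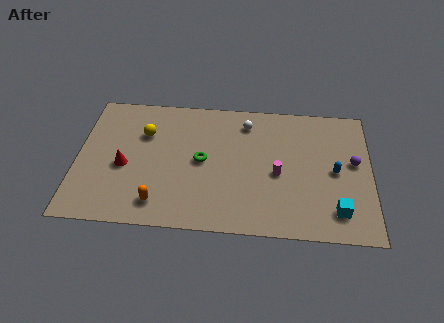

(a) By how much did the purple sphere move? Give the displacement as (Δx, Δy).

(0.7, 1.7)

The purple sphere was at about (13.9, 3.5) and moved to about (14.6, 5.2).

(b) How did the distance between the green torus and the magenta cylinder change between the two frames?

-0.6

The distance was about 4.6 in the first image and 4.0 in the second, so they moved 0.6 units closer together.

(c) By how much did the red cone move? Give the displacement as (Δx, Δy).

(-1.1, 3.0)

The red cone was at about (3.6, 1.0) and moved to about (2.5, 4.0).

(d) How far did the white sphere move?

2.9

The white sphere was near (6.0, 8.1) before and (8.9, 7.6) after, so it travelled √(2.9² + 0.5²) ≈ 2.9 units.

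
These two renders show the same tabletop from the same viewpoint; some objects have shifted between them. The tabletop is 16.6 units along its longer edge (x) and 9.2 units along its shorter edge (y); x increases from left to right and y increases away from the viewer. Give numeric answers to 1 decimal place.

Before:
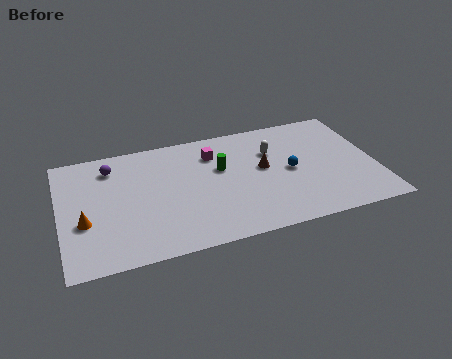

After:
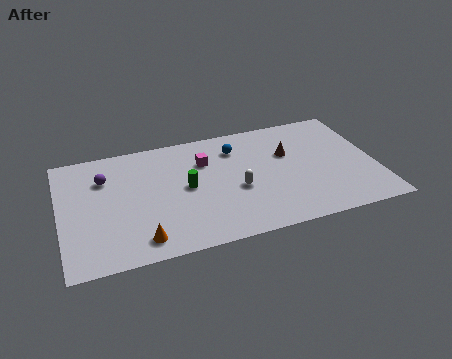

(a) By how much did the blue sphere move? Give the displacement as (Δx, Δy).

(-2.7, 2.6)

The blue sphere started near (12.1, 4.5) and ended near (9.4, 7.1).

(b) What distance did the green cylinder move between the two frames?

2.1

The green cylinder was near (8.5, 5.7) before and (6.6, 4.7) after, so it travelled √(1.9² + 1.0²) ≈ 2.1 units.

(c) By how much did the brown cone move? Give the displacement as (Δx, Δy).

(1.4, 0.8)

The brown cone was at about (10.7, 5.1) and moved to about (12.1, 5.9).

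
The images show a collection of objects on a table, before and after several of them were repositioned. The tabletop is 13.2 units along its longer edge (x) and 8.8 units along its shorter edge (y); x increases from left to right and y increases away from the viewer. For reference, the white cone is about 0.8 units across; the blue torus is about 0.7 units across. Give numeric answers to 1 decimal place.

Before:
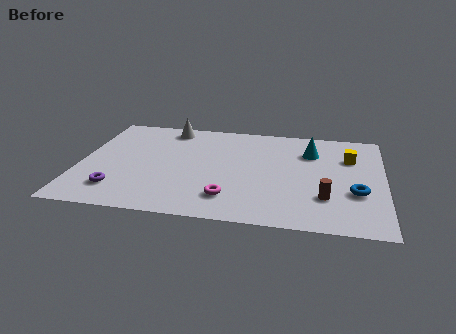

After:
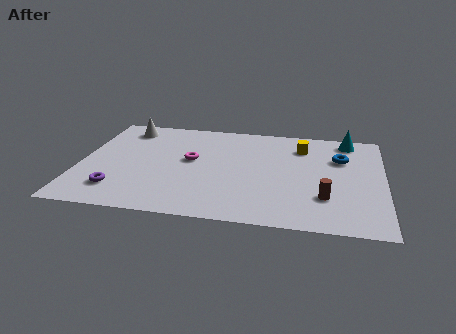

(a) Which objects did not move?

the brown cylinder and the purple torus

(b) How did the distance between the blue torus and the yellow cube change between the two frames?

-1.1

The distance was about 3.0 in the first image and 1.9 in the second, so they moved 1.1 units closer together.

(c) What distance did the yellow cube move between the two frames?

2.2

The yellow cube moved from about (11.7, 6.1) to (9.6, 6.8), a distance of √(2.1² + 0.7²) ≈ 2.2.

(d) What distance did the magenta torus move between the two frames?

3.5

From (6.6, 1.9) to (4.8, 4.9), the magenta torus covered √(1.8² + 3.0²) ≈ 3.5 units.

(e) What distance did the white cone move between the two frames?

1.9

The white cone was near (3.7, 7.7) before and (1.8, 7.4) after, so it travelled √(1.9² + 0.3²) ≈ 1.9 units.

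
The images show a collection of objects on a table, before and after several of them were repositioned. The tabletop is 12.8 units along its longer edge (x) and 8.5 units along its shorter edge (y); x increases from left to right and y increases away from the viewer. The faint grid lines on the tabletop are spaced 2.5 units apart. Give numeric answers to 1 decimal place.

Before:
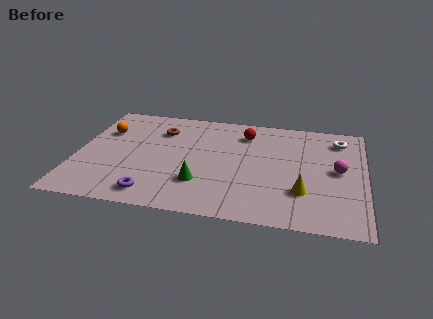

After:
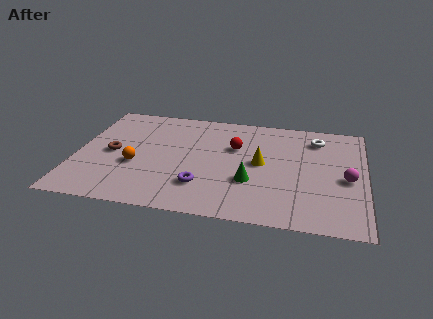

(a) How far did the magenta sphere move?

0.7

From (11.6, 4.4) to (12.0, 3.8), the magenta sphere covered √(0.4² + 0.6²) ≈ 0.7 units.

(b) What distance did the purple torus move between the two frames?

2.3

From (3.6, 1.2) to (5.7, 2.2), the purple torus covered √(2.1² + 1.0²) ≈ 2.3 units.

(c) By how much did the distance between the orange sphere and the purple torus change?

-2.0

Before: roughly 5.2 units apart; after: 3.2. That's 2.0 units closer together.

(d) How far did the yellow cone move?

2.7

The yellow cone moved from about (10.1, 2.5) to (8.2, 4.4), a distance of √(1.9² + 1.9²) ≈ 2.7.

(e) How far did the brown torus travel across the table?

3.0

The brown torus moved from about (3.6, 6.3) to (1.6, 4.1), a distance of √(2.0² + 2.2²) ≈ 3.0.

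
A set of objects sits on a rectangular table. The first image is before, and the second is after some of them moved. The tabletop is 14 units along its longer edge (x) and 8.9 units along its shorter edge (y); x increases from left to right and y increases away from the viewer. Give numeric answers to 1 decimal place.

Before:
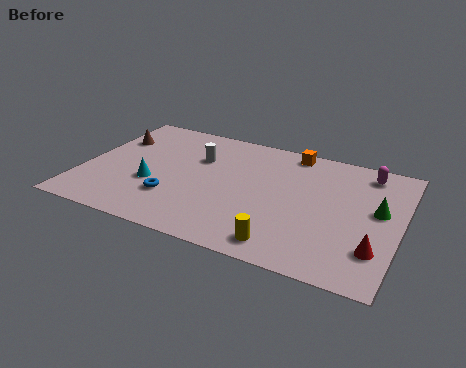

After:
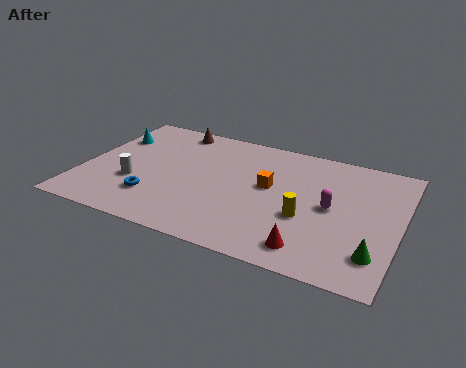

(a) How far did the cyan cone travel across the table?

3.8

The cyan cone was near (3.2, 3.3) before and (0.9, 6.3) after, so it travelled √(2.3² + 3.0²) ≈ 3.8 units.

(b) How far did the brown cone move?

3.0

The brown cone moved from about (1.0, 6.2) to (3.5, 7.9), a distance of √(2.5² + 1.7²) ≈ 3.0.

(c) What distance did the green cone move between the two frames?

3.0

From (13.0, 5.0) to (13.1, 2.0), the green cone covered √(0.1² + 3.0²) ≈ 3.0 units.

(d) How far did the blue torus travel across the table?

0.9

The blue torus was near (4.2, 2.6) before and (3.4, 2.3) after, so it travelled √(0.8² + 0.3²) ≈ 0.9 units.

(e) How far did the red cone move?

2.8

The red cone was near (13.1, 2.3) before and (10.4, 1.4) after, so it travelled √(2.7² + 0.9²) ≈ 2.8 units.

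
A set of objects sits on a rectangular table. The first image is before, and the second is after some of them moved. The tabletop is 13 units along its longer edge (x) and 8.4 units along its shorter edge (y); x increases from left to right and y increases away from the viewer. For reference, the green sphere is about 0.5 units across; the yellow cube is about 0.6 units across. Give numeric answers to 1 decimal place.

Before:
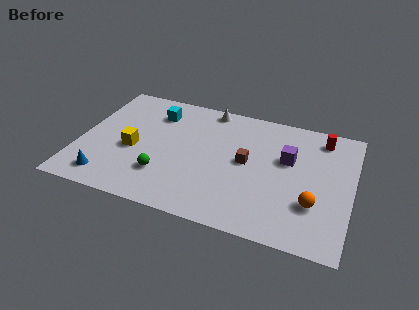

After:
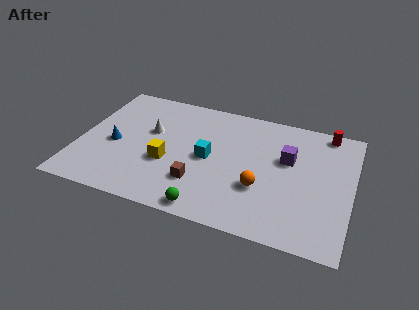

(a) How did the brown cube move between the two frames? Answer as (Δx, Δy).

(-2.1, -2.1)

The brown cube was at about (8.0, 4.4) and moved to about (5.9, 2.3).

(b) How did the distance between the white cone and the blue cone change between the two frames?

-5.5

They were about 7.6 units apart before and 2.1 after — 5.5 units closer together.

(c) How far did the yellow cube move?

1.7

The yellow cube moved from about (2.6, 3.6) to (4.3, 3.2), a distance of √(1.7² + 0.4²) ≈ 1.7.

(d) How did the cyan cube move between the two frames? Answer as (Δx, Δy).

(2.8, -2.4)

From the two frames, the cyan cube sits at roughly (3.4, 6.5) before and (6.2, 4.1) after.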